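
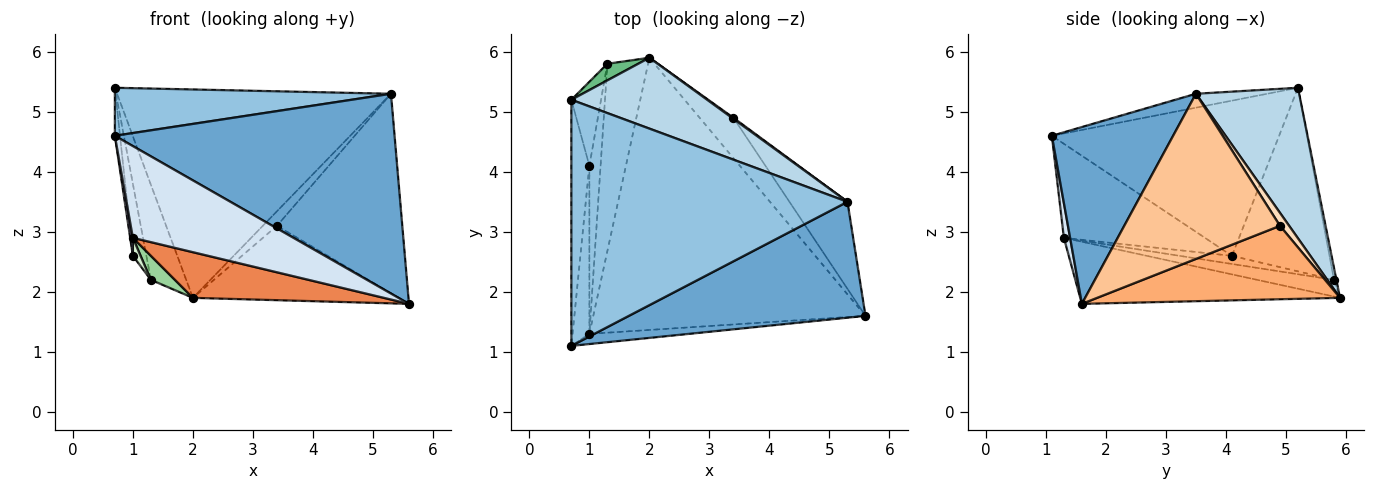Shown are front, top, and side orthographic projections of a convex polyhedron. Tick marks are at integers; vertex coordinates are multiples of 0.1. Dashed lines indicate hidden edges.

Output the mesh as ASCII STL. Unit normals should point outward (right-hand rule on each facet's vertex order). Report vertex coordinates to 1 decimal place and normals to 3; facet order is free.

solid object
 facet normal 0.351 -0.810 0.470
  outer loop
   vertex 5.3 3.5 5.3
   vertex 0.7 1.1 4.6
   vertex 5.6 1.6 1.8
  endloop
 endfacet
 facet normal -0.049 -0.191 0.980
  outer loop
   vertex 5.3 3.5 5.3
   vertex 0.7 5.2 5.4
   vertex 0.7 1.1 4.6
  endloop
 endfacet
 facet normal 0.336 0.892 0.303
  outer loop
   vertex 5.3 3.5 5.3
   vertex 2.0 5.9 1.9
   vertex 0.7 5.2 5.4
  endloop
 endfacet
 facet normal 0.038 -0.993 -0.110
  outer loop
   vertex 1.0 1.3 2.9
   vertex 5.6 1.6 1.8
   vertex 0.7 1.1 4.6
  endloop
 endfacet
 facet normal -0.220 -0.161 -0.962
  outer loop
   vertex 1.0 1.3 2.9
   vertex 2.0 5.9 1.9
   vertex 5.6 1.6 1.8
  endloop
 endfacet
 facet normal 0.720 0.610 -0.331
  outer loop
   vertex 3.4 4.9 3.1
   vertex 5.6 1.6 1.8
   vertex 2.0 5.9 1.9
  endloop
 endfacet
 facet normal 0.751 0.605 -0.264
  outer loop
   vertex 3.4 4.9 3.1
   vertex 5.3 3.5 5.3
   vertex 5.6 1.6 1.8
  endloop
 endfacet
 facet normal 0.544 0.837 0.063
  outer loop
   vertex 3.4 4.9 3.1
   vertex 2.0 5.9 1.9
   vertex 5.3 3.5 5.3
  endloop
 endfacet
 facet normal -0.067 0.983 0.172
  outer loop
   vertex 1.3 5.8 2.2
   vertex 0.7 5.2 5.4
   vertex 2.0 5.9 1.9
  endloop
 endfacet
 facet normal -0.377 -0.118 -0.919
  outer loop
   vertex 1.3 5.8 2.2
   vertex 2.0 5.9 1.9
   vertex 1.0 1.3 2.9
  endloop
 endfacet
 facet normal -0.978 0.135 -0.158
  outer loop
   vertex 1.0 4.1 2.6
   vertex 0.7 5.2 5.4
   vertex 1.3 5.8 2.2
  endloop
 endfacet
 facet normal -0.585 -0.086 -0.806
  outer loop
   vertex 1.0 4.1 2.6
   vertex 1.3 5.8 2.2
   vertex 1.0 1.3 2.9
  endloop
 endfacet
 facet normal -0.993 0.022 -0.115
  outer loop
   vertex 1.0 4.1 2.6
   vertex 0.7 1.1 4.6
   vertex 0.7 5.2 5.4
  endloop
 endfacet
 facet normal -0.984 -0.019 -0.176
  outer loop
   vertex 1.0 4.1 2.6
   vertex 1.0 1.3 2.9
   vertex 0.7 1.1 4.6
  endloop
 endfacet
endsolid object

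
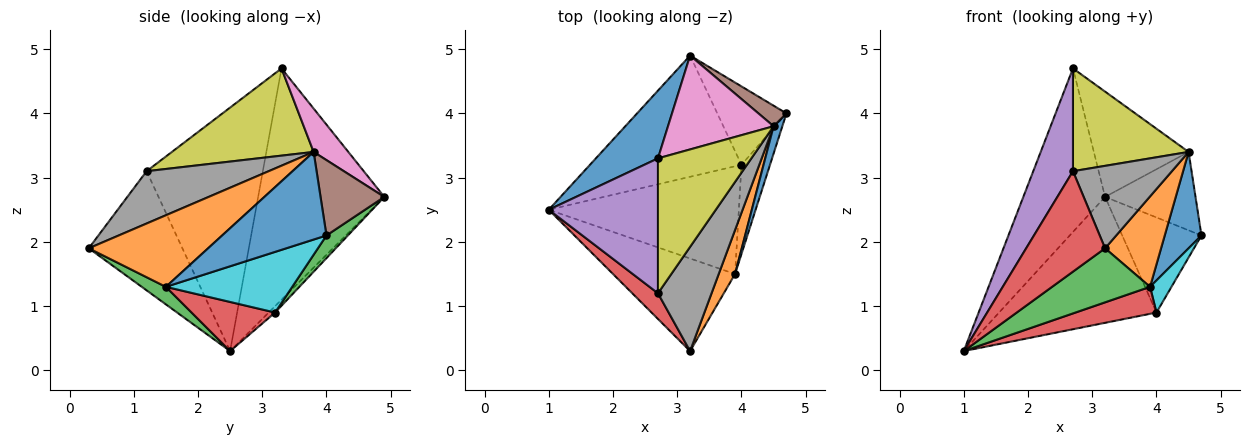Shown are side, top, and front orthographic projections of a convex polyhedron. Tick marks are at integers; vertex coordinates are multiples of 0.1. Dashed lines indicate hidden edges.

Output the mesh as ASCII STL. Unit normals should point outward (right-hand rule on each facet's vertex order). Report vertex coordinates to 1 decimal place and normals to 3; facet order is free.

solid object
 facet normal -0.819 0.531 0.220
  outer loop
   vertex 3.2 4.9 2.7
   vertex 1.0 2.5 0.3
   vertex 2.7 3.3 4.7
  endloop
 endfacet
 facet normal -0.029 0.720 -0.693
  outer loop
   vertex 4.0 3.2 0.9
   vertex 1.0 2.5 0.3
   vertex 3.2 4.9 2.7
  endloop
 endfacet
 facet normal 0.204 0.755 -0.623
  outer loop
   vertex 4.0 3.2 0.9
   vertex 3.2 4.9 2.7
   vertex 4.7 4.0 2.1
  endloop
 endfacet
 facet normal -0.754 -0.636 0.163
  outer loop
   vertex 2.7 1.2 3.1
   vertex 1.0 2.5 0.3
   vertex 3.2 0.3 1.9
  endloop
 endfacet
 facet normal -0.871 -0.298 0.391
  outer loop
   vertex 2.7 1.2 3.1
   vertex 2.7 3.3 4.7
   vertex 1.0 2.5 0.3
  endloop
 endfacet
 facet normal 0.563 0.799 0.210
  outer loop
   vertex 4.5 3.8 3.4
   vertex 4.7 4.0 2.1
   vertex 3.2 4.9 2.7
  endloop
 endfacet
 facet normal 0.264 0.720 0.642
  outer loop
   vertex 4.5 3.8 3.4
   vertex 3.2 4.9 2.7
   vertex 2.7 3.3 4.7
  endloop
 endfacet
 facet normal 0.608 -0.493 0.623
  outer loop
   vertex 4.5 3.8 3.4
   vertex 2.7 1.2 3.1
   vertex 3.2 0.3 1.9
  endloop
 endfacet
 facet normal 0.596 -0.487 0.639
  outer loop
   vertex 4.5 3.8 3.4
   vertex 2.7 3.3 4.7
   vertex 2.7 1.2 3.1
  endloop
 endfacet
 facet normal 0.894 -0.152 -0.421
  outer loop
   vertex 3.9 1.5 1.3
   vertex 4.0 3.2 0.9
   vertex 4.7 4.0 2.1
  endloop
 endfacet
 facet normal 0.939 -0.330 0.094
  outer loop
   vertex 3.9 1.5 1.3
   vertex 4.7 4.0 2.1
   vertex 4.5 3.8 3.4
  endloop
 endfacet
 facet normal 0.887 -0.416 0.202
  outer loop
   vertex 3.9 1.5 1.3
   vertex 4.5 3.8 3.4
   vertex 3.2 0.3 1.9
  endloop
 endfacet
 facet normal 0.123 -0.500 -0.857
  outer loop
   vertex 3.9 1.5 1.3
   vertex 3.2 0.3 1.9
   vertex 1.0 2.5 0.3
  endloop
 endfacet
 facet normal 0.243 -0.236 -0.941
  outer loop
   vertex 3.9 1.5 1.3
   vertex 1.0 2.5 0.3
   vertex 4.0 3.2 0.9
  endloop
 endfacet
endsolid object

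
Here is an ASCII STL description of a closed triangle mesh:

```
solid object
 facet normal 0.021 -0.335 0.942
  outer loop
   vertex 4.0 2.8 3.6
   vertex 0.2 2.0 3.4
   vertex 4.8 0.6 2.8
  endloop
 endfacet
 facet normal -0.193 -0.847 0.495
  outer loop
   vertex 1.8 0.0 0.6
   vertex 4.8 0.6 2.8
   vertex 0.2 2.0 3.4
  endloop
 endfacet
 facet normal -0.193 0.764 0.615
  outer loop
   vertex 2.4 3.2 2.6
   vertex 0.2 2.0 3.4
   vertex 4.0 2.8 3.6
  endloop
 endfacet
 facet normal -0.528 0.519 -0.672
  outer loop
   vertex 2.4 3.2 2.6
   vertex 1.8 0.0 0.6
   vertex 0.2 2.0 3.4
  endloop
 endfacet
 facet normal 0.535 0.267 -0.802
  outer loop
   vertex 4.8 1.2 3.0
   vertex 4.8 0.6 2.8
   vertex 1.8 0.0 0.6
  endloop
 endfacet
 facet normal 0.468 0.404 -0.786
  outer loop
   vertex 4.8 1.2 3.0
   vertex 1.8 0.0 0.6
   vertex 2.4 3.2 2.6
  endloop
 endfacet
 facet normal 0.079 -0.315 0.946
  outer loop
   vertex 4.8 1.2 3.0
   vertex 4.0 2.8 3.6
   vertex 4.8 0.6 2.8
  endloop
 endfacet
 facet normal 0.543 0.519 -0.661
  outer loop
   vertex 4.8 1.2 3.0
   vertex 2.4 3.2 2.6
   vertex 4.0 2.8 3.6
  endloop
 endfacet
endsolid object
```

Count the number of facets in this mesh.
8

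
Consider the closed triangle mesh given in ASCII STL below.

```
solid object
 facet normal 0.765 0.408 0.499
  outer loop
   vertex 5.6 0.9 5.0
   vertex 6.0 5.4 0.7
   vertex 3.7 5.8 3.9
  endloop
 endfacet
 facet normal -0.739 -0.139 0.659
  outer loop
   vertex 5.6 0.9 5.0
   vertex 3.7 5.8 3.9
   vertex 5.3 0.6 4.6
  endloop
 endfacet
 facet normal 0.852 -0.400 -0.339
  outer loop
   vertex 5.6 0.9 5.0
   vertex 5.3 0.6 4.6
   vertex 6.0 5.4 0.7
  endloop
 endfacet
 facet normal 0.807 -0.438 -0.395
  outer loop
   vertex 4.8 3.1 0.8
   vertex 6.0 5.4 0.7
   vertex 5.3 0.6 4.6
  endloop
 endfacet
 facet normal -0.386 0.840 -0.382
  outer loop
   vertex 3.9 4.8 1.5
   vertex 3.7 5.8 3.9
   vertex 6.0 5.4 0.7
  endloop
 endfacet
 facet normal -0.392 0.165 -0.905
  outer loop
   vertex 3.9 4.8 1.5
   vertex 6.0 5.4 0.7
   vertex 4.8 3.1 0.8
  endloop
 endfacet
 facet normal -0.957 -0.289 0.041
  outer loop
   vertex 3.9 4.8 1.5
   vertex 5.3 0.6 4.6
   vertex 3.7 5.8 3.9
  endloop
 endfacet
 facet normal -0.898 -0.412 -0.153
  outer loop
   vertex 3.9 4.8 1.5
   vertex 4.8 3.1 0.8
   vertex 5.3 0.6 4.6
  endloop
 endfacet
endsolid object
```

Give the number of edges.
12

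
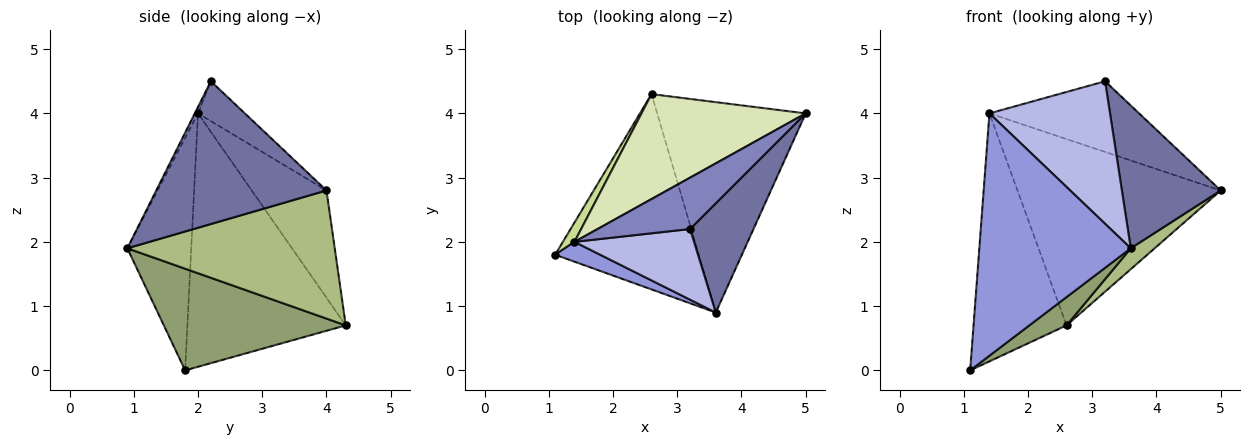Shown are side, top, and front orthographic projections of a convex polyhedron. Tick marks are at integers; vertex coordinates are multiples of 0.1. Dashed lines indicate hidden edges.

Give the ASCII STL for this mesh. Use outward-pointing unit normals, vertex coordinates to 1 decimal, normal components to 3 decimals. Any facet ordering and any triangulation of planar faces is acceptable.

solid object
 facet normal 0.807 -0.469 0.359
  outer loop
   vertex 3.2 2.2 4.5
   vertex 3.6 0.9 1.9
   vertex 5.0 4.0 2.8
  endloop
 endfacet
 facet normal -0.245 0.784 0.570
  outer loop
   vertex 1.4 2.0 4.0
   vertex 3.2 2.2 4.5
   vertex 5.0 4.0 2.8
  endloop
 endfacet
 facet normal -0.388 -0.919 0.075
  outer loop
   vertex 1.4 2.0 4.0
   vertex 1.1 1.8 0.0
   vertex 3.6 0.9 1.9
  endloop
 endfacet
 facet normal -0.024 -0.896 0.444
  outer loop
   vertex 1.4 2.0 4.0
   vertex 3.6 0.9 1.9
   vertex 3.2 2.2 4.5
  endloop
 endfacet
 facet normal 0.574 -0.117 -0.811
  outer loop
   vertex 2.6 4.3 0.7
   vertex 3.6 0.9 1.9
   vertex 1.1 1.8 0.0
  endloop
 endfacet
 facet normal 0.651 -0.075 -0.755
  outer loop
   vertex 2.6 4.3 0.7
   vertex 5.0 4.0 2.8
   vertex 3.6 0.9 1.9
  endloop
 endfacet
 facet normal -0.862 0.506 0.039
  outer loop
   vertex 2.6 4.3 0.7
   vertex 1.1 1.8 0.0
   vertex 1.4 2.0 4.0
  endloop
 endfacet
 facet normal -0.305 0.830 0.467
  outer loop
   vertex 2.6 4.3 0.7
   vertex 1.4 2.0 4.0
   vertex 5.0 4.0 2.8
  endloop
 endfacet
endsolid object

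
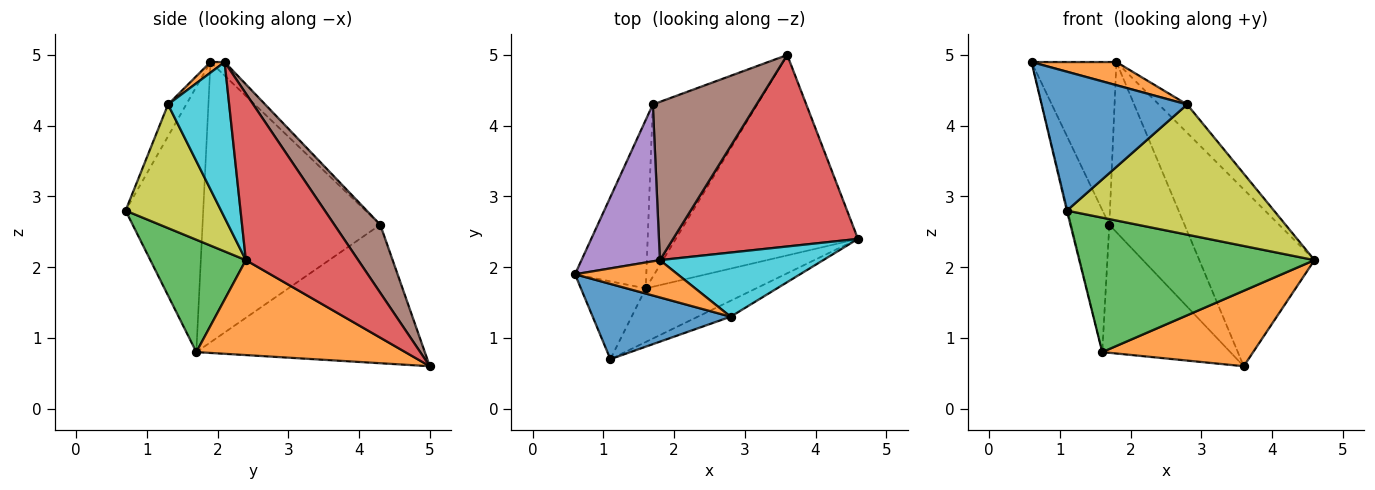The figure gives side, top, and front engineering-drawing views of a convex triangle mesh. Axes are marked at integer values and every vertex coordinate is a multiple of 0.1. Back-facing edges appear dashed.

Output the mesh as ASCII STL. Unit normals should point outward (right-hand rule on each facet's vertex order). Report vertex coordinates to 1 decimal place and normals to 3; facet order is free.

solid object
 facet normal -0.971 0.011 -0.237
  outer loop
   vertex 1.6 1.7 0.8
   vertex 1.1 0.7 2.8
   vertex 0.6 1.9 4.9
  endloop
 endfacet
 facet normal 0.438 -0.317 -0.841
  outer loop
   vertex 1.6 1.7 0.8
   vertex 3.6 5.0 0.6
   vertex 4.6 2.4 2.1
  endloop
 endfacet
 facet normal 0.353 -0.869 -0.346
  outer loop
   vertex 1.6 1.7 0.8
   vertex 4.6 2.4 2.1
   vertex 1.1 0.7 2.8
  endloop
 endfacet
 facet normal 0.552 0.566 0.613
  outer loop
   vertex 1.8 2.1 4.9
   vertex 4.6 2.4 2.1
   vertex 3.6 5.0 0.6
  endloop
 endfacet
 facet normal -0.119 0.715 0.689
  outer loop
   vertex 1.7 4.3 2.6
   vertex 0.6 1.9 4.9
   vertex 1.8 2.1 4.9
  endloop
 endfacet
 facet normal 0.408 0.669 0.622
  outer loop
   vertex 1.7 4.3 2.6
   vertex 1.8 2.1 4.9
   vertex 3.6 5.0 0.6
  endloop
 endfacet
 facet normal -0.949 0.204 -0.241
  outer loop
   vertex 1.7 4.3 2.6
   vertex 1.6 1.7 0.8
   vertex 0.6 1.9 4.9
  endloop
 endfacet
 facet normal -0.729 0.408 -0.549
  outer loop
   vertex 1.7 4.3 2.6
   vertex 3.6 5.0 0.6
   vertex 1.6 1.7 0.8
  endloop
 endfacet
 facet normal 0.416 -0.903 -0.111
  outer loop
   vertex 2.8 1.3 4.3
   vertex 1.1 0.7 2.8
   vertex 4.6 2.4 2.1
  endloop
 endfacet
 facet normal 0.657 0.304 0.690
  outer loop
   vertex 2.8 1.3 4.3
   vertex 4.6 2.4 2.1
   vertex 1.8 2.1 4.9
  endloop
 endfacet
 facet normal -0.109 -0.874 0.473
  outer loop
   vertex 2.8 1.3 4.3
   vertex 0.6 1.9 4.9
   vertex 1.1 0.7 2.8
  endloop
 endfacet
 facet normal 0.088 -0.525 0.846
  outer loop
   vertex 2.8 1.3 4.3
   vertex 1.8 2.1 4.9
   vertex 0.6 1.9 4.9
  endloop
 endfacet
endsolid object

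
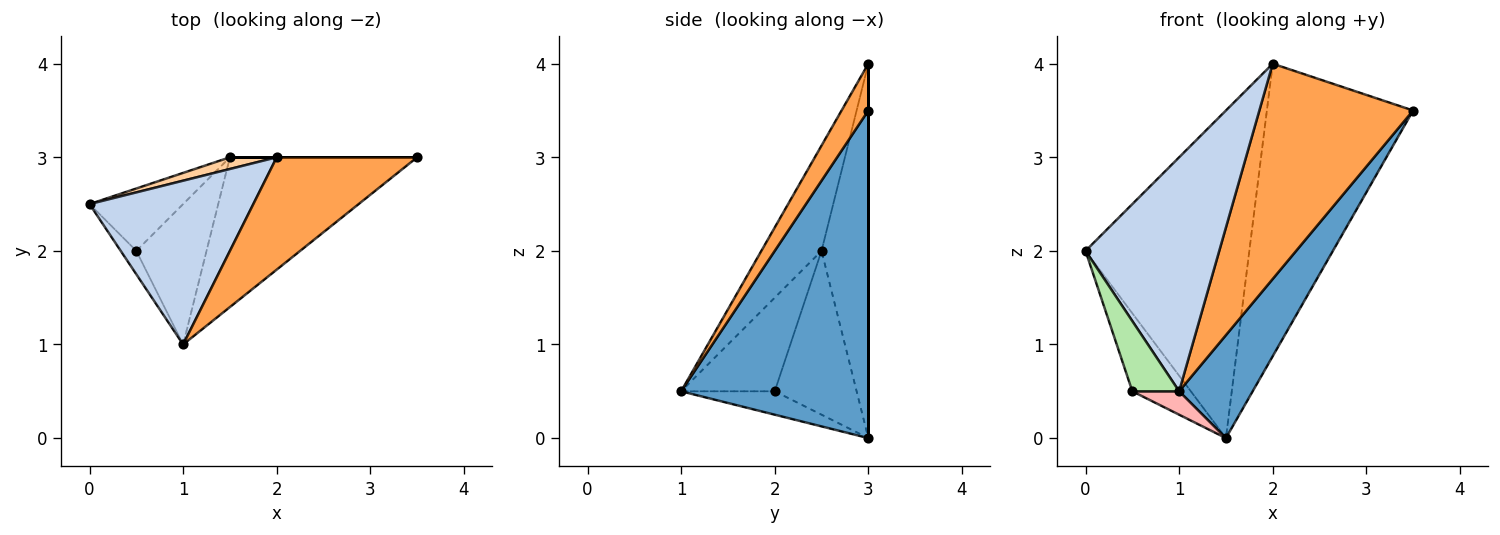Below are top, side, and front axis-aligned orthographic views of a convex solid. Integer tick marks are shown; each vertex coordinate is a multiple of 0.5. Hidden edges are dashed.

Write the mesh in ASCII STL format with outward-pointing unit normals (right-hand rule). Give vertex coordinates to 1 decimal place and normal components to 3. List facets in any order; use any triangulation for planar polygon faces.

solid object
 facet normal 0.822 -0.323 -0.470
  outer loop
   vertex 1.5 3.0 0.0
   vertex 3.5 3.0 3.5
   vertex 1.0 1.0 0.5
  endloop
 endfacet
 facet normal -0.346 -0.769 0.538
  outer loop
   vertex 2.0 3.0 4.0
   vertex 0.0 2.5 2.0
   vertex 1.0 1.0 0.5
  endloop
 endfacet
 facet normal 0.152 -0.876 0.457
  outer loop
   vertex 2.0 3.0 4.0
   vertex 1.0 1.0 0.5
   vertex 3.5 3.0 3.5
  endloop
 endfacet
 facet normal -0.275 0.961 0.034
  outer loop
   vertex 2.0 3.0 4.0
   vertex 1.5 3.0 0.0
   vertex 0.0 2.5 2.0
  endloop
 endfacet
 facet normal 0.000 1.000 0.000
  outer loop
   vertex 2.0 3.0 4.0
   vertex 3.5 3.0 3.5
   vertex 1.5 3.0 0.0
  endloop
 endfacet
 facet normal -0.885 -0.442 -0.147
  outer loop
   vertex 0.5 2.0 0.5
   vertex 1.0 1.0 0.5
   vertex 0.0 2.5 2.0
  endloop
 endfacet
 facet normal -0.738 0.527 -0.422
  outer loop
   vertex 0.5 2.0 0.5
   vertex 0.0 2.5 2.0
   vertex 1.5 3.0 0.0
  endloop
 endfacet
 facet normal -0.312 -0.156 -0.937
  outer loop
   vertex 0.5 2.0 0.5
   vertex 1.5 3.0 0.0
   vertex 1.0 1.0 0.5
  endloop
 endfacet
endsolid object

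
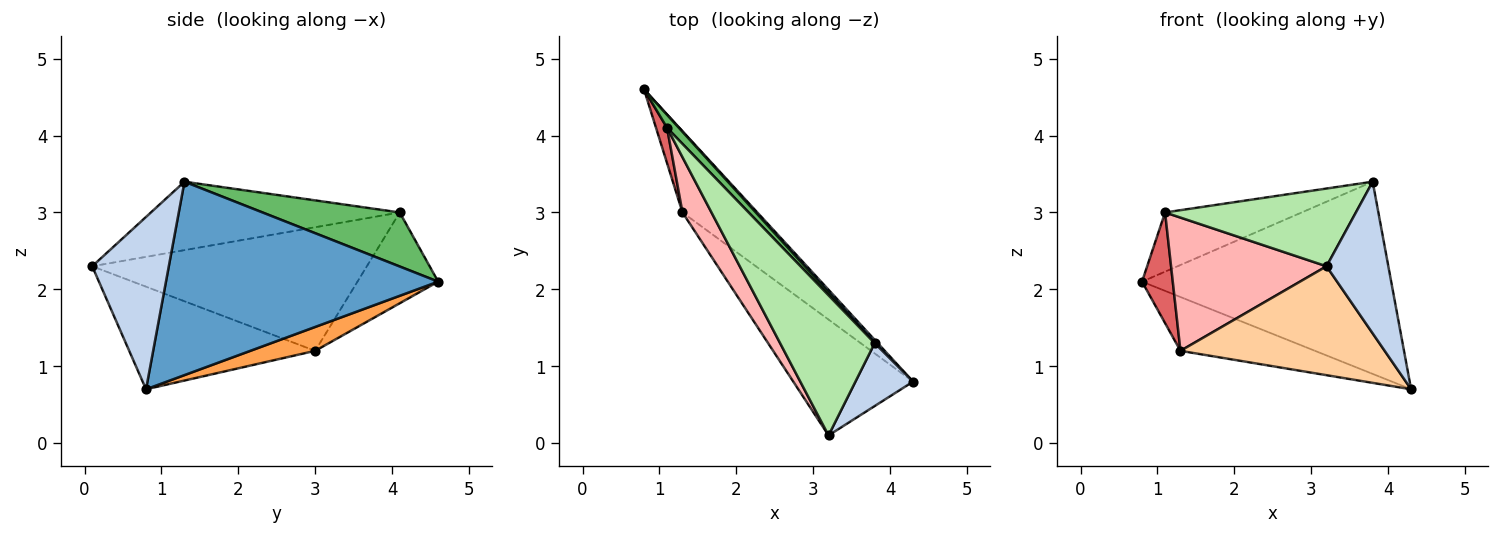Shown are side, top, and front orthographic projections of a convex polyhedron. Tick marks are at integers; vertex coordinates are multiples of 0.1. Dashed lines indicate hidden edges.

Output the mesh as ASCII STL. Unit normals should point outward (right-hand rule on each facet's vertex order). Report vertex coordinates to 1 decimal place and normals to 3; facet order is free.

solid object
 facet normal 0.738 0.675 0.012
  outer loop
   vertex 3.8 1.3 3.4
   vertex 4.3 0.8 0.7
   vertex 0.8 4.6 2.1
  endloop
 endfacet
 facet normal 0.753 -0.608 0.252
  outer loop
   vertex 3.8 1.3 3.4
   vertex 3.2 0.1 2.3
   vertex 4.3 0.8 0.7
  endloop
 endfacet
 facet normal 0.257 0.534 -0.806
  outer loop
   vertex 1.3 3.0 1.2
   vertex 0.8 4.6 2.1
   vertex 4.3 0.8 0.7
  endloop
 endfacet
 facet normal -0.529 -0.581 -0.618
  outer loop
   vertex 1.3 3.0 1.2
   vertex 4.3 0.8 0.7
   vertex 3.2 0.1 2.3
  endloop
 endfacet
 facet normal 0.700 0.697 0.154
  outer loop
   vertex 1.1 4.1 3.0
   vertex 3.8 1.3 3.4
   vertex 0.8 4.6 2.1
  endloop
 endfacet
 facet normal -0.535 -0.410 0.739
  outer loop
   vertex 1.1 4.1 3.0
   vertex 3.2 0.1 2.3
   vertex 3.8 1.3 3.4
  endloop
 endfacet
 facet normal -0.929 -0.354 0.113
  outer loop
   vertex 1.1 4.1 3.0
   vertex 0.8 4.6 2.1
   vertex 1.3 3.0 1.2
  endloop
 endfacet
 facet normal -0.853 -0.483 0.200
  outer loop
   vertex 1.1 4.1 3.0
   vertex 1.3 3.0 1.2
   vertex 3.2 0.1 2.3
  endloop
 endfacet
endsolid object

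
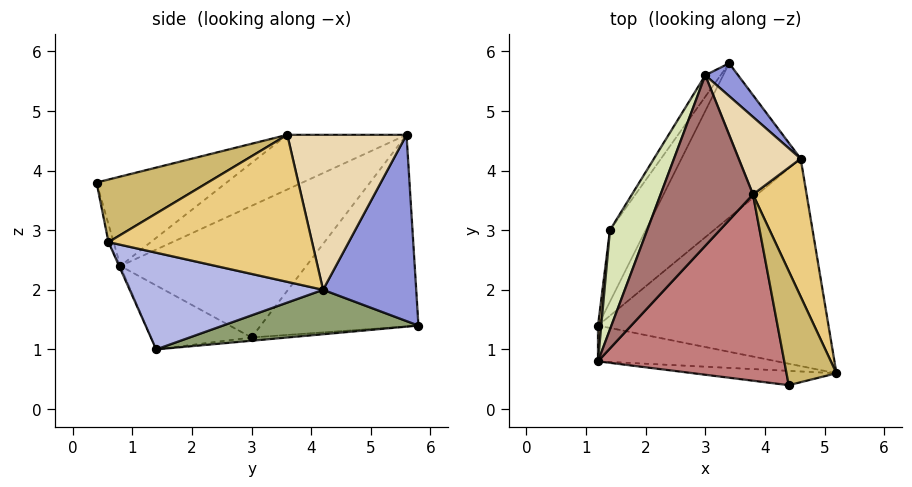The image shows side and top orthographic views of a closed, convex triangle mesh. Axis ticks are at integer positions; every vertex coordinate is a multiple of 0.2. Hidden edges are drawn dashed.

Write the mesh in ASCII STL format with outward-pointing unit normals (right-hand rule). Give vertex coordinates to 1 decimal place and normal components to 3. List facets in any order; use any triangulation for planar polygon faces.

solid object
 facet normal -0.007 -0.919 -0.394
  outer loop
   vertex 1.2 1.4 1.0
   vertex 5.2 0.6 2.8
   vertex 1.2 0.8 2.4
  endloop
 endfacet
 facet normal -0.027 -0.976 -0.217
  outer loop
   vertex 4.4 0.4 3.8
   vertex 1.2 0.8 2.4
   vertex 5.2 0.6 2.8
  endloop
 endfacet
 facet normal 0.768 0.626 0.135
  outer loop
   vertex 4.6 4.2 2.0
   vertex 3.4 5.8 1.4
   vertex 3.0 5.6 4.6
  endloop
 endfacet
 facet normal 0.383 -0.139 -0.913
  outer loop
   vertex 4.6 4.2 2.0
   vertex 5.2 0.6 2.8
   vertex 1.2 1.4 1.0
  endloop
 endfacet
 facet normal 0.348 -0.089 -0.933
  outer loop
   vertex 4.6 4.2 2.0
   vertex 1.2 1.4 1.0
   vertex 3.4 5.8 1.4
  endloop
 endfacet
 facet normal -0.810 0.583 -0.065
  outer loop
   vertex 1.4 3.0 1.2
   vertex 3.0 5.6 4.6
   vertex 3.4 5.8 1.4
  endloop
 endfacet
 facet normal -0.090 0.135 -0.987
  outer loop
   vertex 1.4 3.0 1.2
   vertex 3.4 5.8 1.4
   vertex 1.2 1.4 1.0
  endloop
 endfacet
 facet normal -0.936 0.230 0.265
  outer loop
   vertex 1.4 3.0 1.2
   vertex 1.2 0.8 2.4
   vertex 3.0 5.6 4.6
  endloop
 endfacet
 facet normal -0.992 0.118 0.050
  outer loop
   vertex 1.4 3.0 1.2
   vertex 1.2 1.4 1.0
   vertex 1.2 0.8 2.4
  endloop
 endfacet
 facet normal 0.782 -0.009 0.624
  outer loop
   vertex 3.8 3.6 4.6
   vertex 4.4 0.4 3.8
   vertex 5.2 0.6 2.8
  endloop
 endfacet
 facet normal 0.915 0.227 0.334
  outer loop
   vertex 3.8 3.6 4.6
   vertex 5.2 0.6 2.8
   vertex 4.6 4.2 2.0
  endloop
 endfacet
 facet normal 0.870 0.348 0.348
  outer loop
   vertex 3.8 3.6 4.6
   vertex 4.6 4.2 2.0
   vertex 3.0 5.6 4.6
  endloop
 endfacet
 facet normal -0.499 -0.200 0.843
  outer loop
   vertex 3.8 3.6 4.6
   vertex 3.0 5.6 4.6
   vertex 1.2 0.8 2.4
  endloop
 endfacet
 facet normal -0.414 -0.293 0.862
  outer loop
   vertex 3.8 3.6 4.6
   vertex 1.2 0.8 2.4
   vertex 4.4 0.4 3.8
  endloop
 endfacet
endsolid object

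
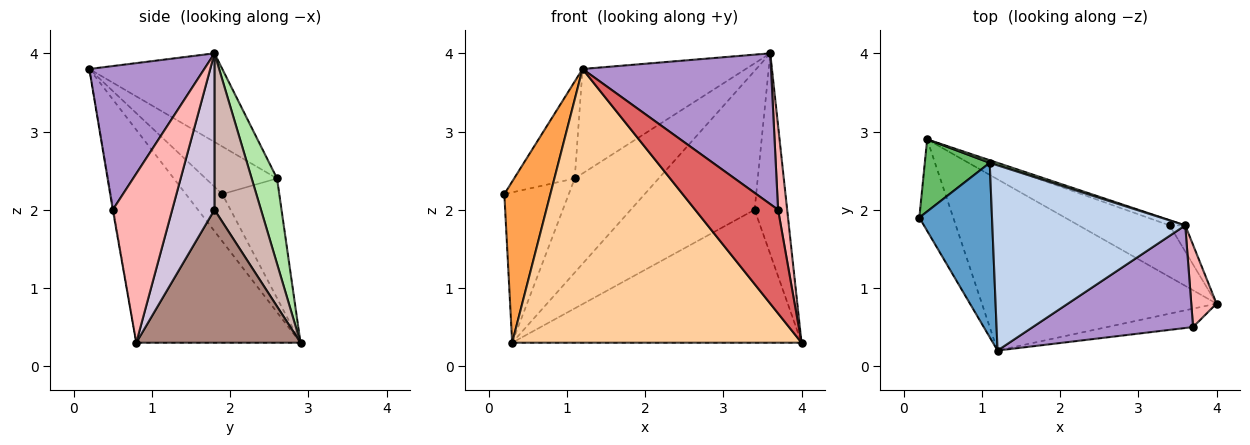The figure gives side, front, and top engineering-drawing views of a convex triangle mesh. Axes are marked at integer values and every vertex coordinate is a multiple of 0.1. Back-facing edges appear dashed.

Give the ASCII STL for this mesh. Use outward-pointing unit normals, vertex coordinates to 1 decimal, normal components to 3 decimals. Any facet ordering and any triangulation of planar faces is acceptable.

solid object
 facet normal -0.497 0.422 0.759
  outer loop
   vertex 1.1 2.6 2.4
   vertex 0.2 1.9 2.2
   vertex 1.2 0.2 3.8
  endloop
 endfacet
 facet normal -0.372 0.456 0.809
  outer loop
   vertex 1.1 2.6 2.4
   vertex 1.2 0.2 3.8
   vertex 3.6 1.8 4.0
  endloop
 endfacet
 facet normal -0.567 -0.716 -0.407
  outer loop
   vertex 0.3 2.9 0.3
   vertex 1.2 0.2 3.8
   vertex 0.2 1.9 2.2
  endloop
 endfacet
 facet normal -0.434 -0.764 -0.478
  outer loop
   vertex 0.3 2.9 0.3
   vertex 4.0 0.8 0.3
   vertex 1.2 0.2 3.8
  endloop
 endfacet
 facet normal -0.623 0.705 0.338
  outer loop
   vertex 0.3 2.9 0.3
   vertex 0.2 1.9 2.2
   vertex 1.1 2.6 2.4
  endloop
 endfacet
 facet normal 0.289 0.957 0.027
  outer loop
   vertex 0.3 2.9 0.3
   vertex 1.1 2.6 2.4
   vertex 3.6 1.8 4.0
  endloop
 endfacet
 facet normal -0.008 -0.985 -0.175
  outer loop
   vertex 3.7 0.5 2.0
   vertex 1.2 0.2 3.8
   vertex 4.0 0.8 0.3
  endloop
 endfacet
 facet normal 0.978 -0.150 0.146
  outer loop
   vertex 3.7 0.5 2.0
   vertex 4.0 0.8 0.3
   vertex 3.6 1.8 4.0
  endloop
 endfacet
 facet normal 0.450 -0.738 0.502
  outer loop
   vertex 3.7 0.5 2.0
   vertex 3.6 1.8 4.0
   vertex 1.2 0.2 3.8
  endloop
 endfacet
 facet normal 0.790 0.608 -0.079
  outer loop
   vertex 3.4 1.8 2.0
   vertex 3.6 1.8 4.0
   vertex 4.0 0.8 0.3
  endloop
 endfacet
 facet normal 0.468 0.824 -0.320
  outer loop
   vertex 3.4 1.8 2.0
   vertex 4.0 0.8 0.3
   vertex 0.3 2.9 0.3
  endloop
 endfacet
 facet normal 0.351 0.936 -0.035
  outer loop
   vertex 3.4 1.8 2.0
   vertex 0.3 2.9 0.3
   vertex 3.6 1.8 4.0
  endloop
 endfacet
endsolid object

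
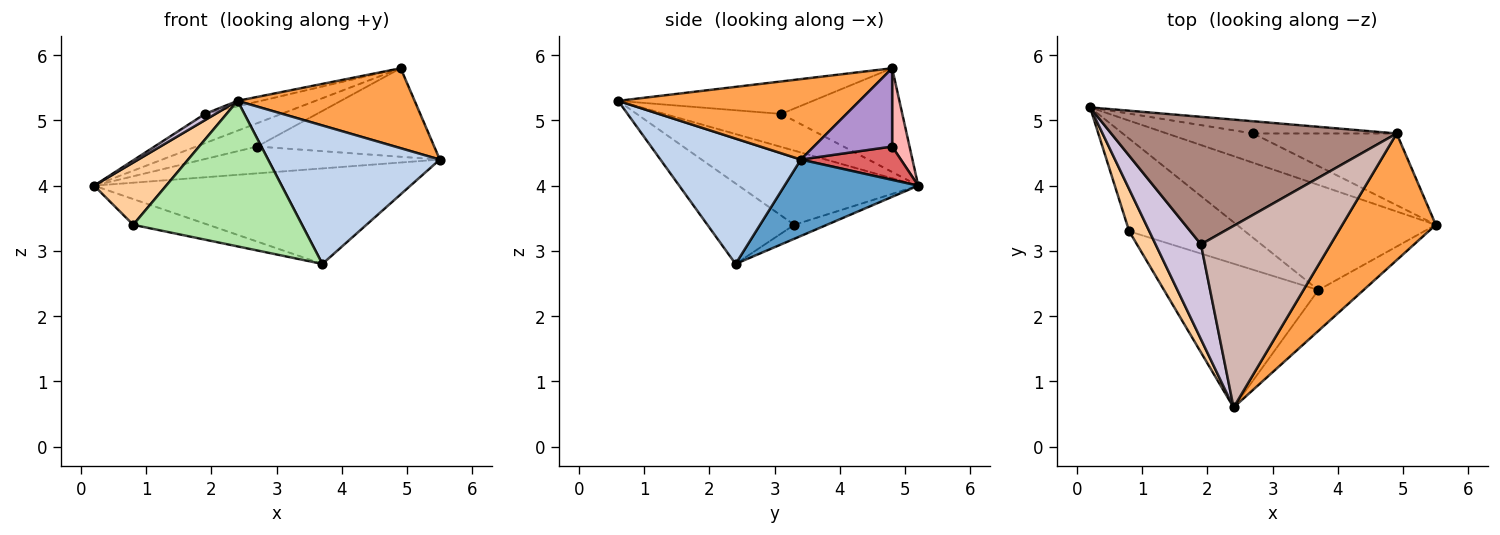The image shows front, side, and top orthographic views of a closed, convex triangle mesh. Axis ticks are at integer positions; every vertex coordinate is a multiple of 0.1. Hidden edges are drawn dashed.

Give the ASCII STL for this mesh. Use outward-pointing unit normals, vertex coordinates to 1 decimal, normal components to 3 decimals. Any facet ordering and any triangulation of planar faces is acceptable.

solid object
 facet normal 0.273 0.647 -0.712
  outer loop
   vertex 3.7 2.4 2.8
   vertex 0.2 5.2 4.0
   vertex 5.5 3.4 4.4
  endloop
 endfacet
 facet normal 0.617 -0.755 -0.223
  outer loop
   vertex 3.7 2.4 2.8
   vertex 5.5 3.4 4.4
   vertex 2.4 0.6 5.3
  endloop
 endfacet
 facet normal 0.588 -0.432 0.684
  outer loop
   vertex 4.9 4.8 5.8
   vertex 2.4 0.6 5.3
   vertex 5.5 3.4 4.4
  endloop
 endfacet
 facet normal -0.900 -0.361 0.244
  outer loop
   vertex 0.8 3.3 3.4
   vertex 2.4 0.6 5.3
   vertex 0.2 5.2 4.0
  endloop
 endfacet
 facet normal -0.116 0.266 -0.957
  outer loop
   vertex 0.8 3.3 3.4
   vertex 0.2 5.2 4.0
   vertex 3.7 2.4 2.8
  endloop
 endfacet
 facet normal -0.344 -0.668 -0.660
  outer loop
   vertex 0.8 3.3 3.4
   vertex 3.7 2.4 2.8
   vertex 2.4 0.6 5.3
  endloop
 endfacet
 facet normal 0.274 0.650 -0.709
  outer loop
   vertex 2.7 4.8 4.6
   vertex 5.5 3.4 4.4
   vertex 0.2 5.2 4.0
  endloop
 endfacet
 facet normal 0.245 0.859 -0.450
  outer loop
   vertex 2.7 4.8 4.6
   vertex 0.2 5.2 4.0
   vertex 4.9 4.8 5.8
  endloop
 endfacet
 facet normal 0.325 0.735 -0.596
  outer loop
   vertex 2.7 4.8 4.6
   vertex 4.9 4.8 5.8
   vertex 5.5 3.4 4.4
  endloop
 endfacet
 facet normal -0.588 -0.053 0.807
  outer loop
   vertex 1.9 3.1 5.1
   vertex 0.2 5.2 4.0
   vertex 2.4 0.6 5.3
  endloop
 endfacet
 facet normal -0.334 0.211 0.919
  outer loop
   vertex 1.9 3.1 5.1
   vertex 4.9 4.8 5.8
   vertex 0.2 5.2 4.0
  endloop
 endfacet
 facet normal -0.243 0.029 0.970
  outer loop
   vertex 1.9 3.1 5.1
   vertex 2.4 0.6 5.3
   vertex 4.9 4.8 5.8
  endloop
 endfacet
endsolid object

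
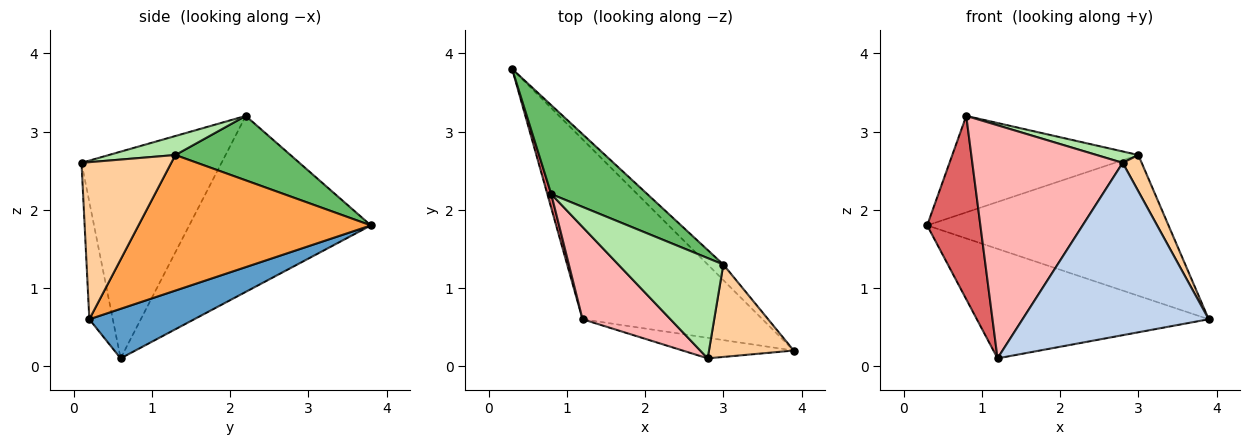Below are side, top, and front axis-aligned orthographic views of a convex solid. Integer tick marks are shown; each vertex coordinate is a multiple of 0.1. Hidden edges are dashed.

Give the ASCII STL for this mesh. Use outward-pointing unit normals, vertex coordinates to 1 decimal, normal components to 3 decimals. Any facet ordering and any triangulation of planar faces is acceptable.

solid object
 facet normal 0.229 0.506 -0.832
  outer loop
   vertex 1.2 0.6 0.1
   vertex 0.3 3.8 1.8
   vertex 3.9 0.2 0.6
  endloop
 endfacet
 facet normal -0.124 -0.985 -0.118
  outer loop
   vertex 2.8 0.1 2.6
   vertex 1.2 0.6 0.1
   vertex 3.9 0.2 0.6
  endloop
 endfacet
 facet normal 0.691 0.718 -0.080
  outer loop
   vertex 3.0 1.3 2.7
   vertex 3.9 0.2 0.6
   vertex 0.3 3.8 1.8
  endloop
 endfacet
 facet normal 0.865 -0.183 0.467
  outer loop
   vertex 3.0 1.3 2.7
   vertex 2.8 0.1 2.6
   vertex 3.9 0.2 0.6
  endloop
 endfacet
 facet normal 0.414 0.669 0.617
  outer loop
   vertex 0.8 2.2 3.2
   vertex 3.0 1.3 2.7
   vertex 0.3 3.8 1.8
  endloop
 endfacet
 facet normal 0.177 -0.111 0.978
  outer loop
   vertex 0.8 2.2 3.2
   vertex 2.8 0.1 2.6
   vertex 3.0 1.3 2.7
  endloop
 endfacet
 facet normal -0.959 -0.281 0.021
  outer loop
   vertex 0.8 2.2 3.2
   vertex 0.3 3.8 1.8
   vertex 1.2 0.6 0.1
  endloop
 endfacet
 facet normal -0.655 -0.703 0.278
  outer loop
   vertex 0.8 2.2 3.2
   vertex 1.2 0.6 0.1
   vertex 2.8 0.1 2.6
  endloop
 endfacet
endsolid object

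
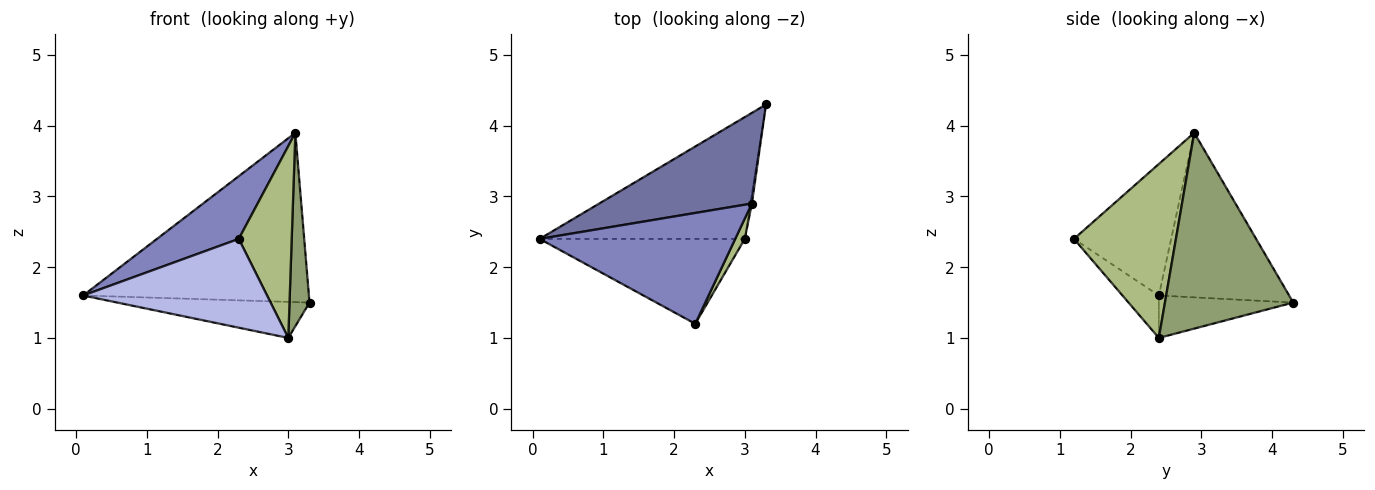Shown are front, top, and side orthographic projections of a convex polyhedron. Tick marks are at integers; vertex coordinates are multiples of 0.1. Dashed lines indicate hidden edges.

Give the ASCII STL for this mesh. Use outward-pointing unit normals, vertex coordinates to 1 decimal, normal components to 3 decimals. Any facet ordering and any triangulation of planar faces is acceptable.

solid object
 facet normal -0.453 0.786 0.421
  outer loop
   vertex 3.1 2.9 3.9
   vertex 3.3 4.3 1.5
   vertex 0.1 2.4 1.6
  endloop
 endfacet
 facet normal -0.505 -0.425 0.751
  outer loop
   vertex 3.1 2.9 3.9
   vertex 0.1 2.4 1.6
   vertex 2.3 1.2 2.4
  endloop
 endfacet
 facet normal -0.195 0.278 -0.941
  outer loop
   vertex 3.0 2.4 1.0
   vertex 0.1 2.4 1.6
   vertex 3.3 4.3 1.5
  endloop
 endfacet
 facet normal -0.142 -0.716 -0.684
  outer loop
   vertex 3.0 2.4 1.0
   vertex 2.3 1.2 2.4
   vertex 0.1 2.4 1.6
  endloop
 endfacet
 facet normal 0.988 -0.154 -0.008
  outer loop
   vertex 3.0 2.4 1.0
   vertex 3.3 4.3 1.5
   vertex 3.1 2.9 3.9
  endloop
 endfacet
 facet normal 0.886 -0.460 0.049
  outer loop
   vertex 3.0 2.4 1.0
   vertex 3.1 2.9 3.9
   vertex 2.3 1.2 2.4
  endloop
 endfacet
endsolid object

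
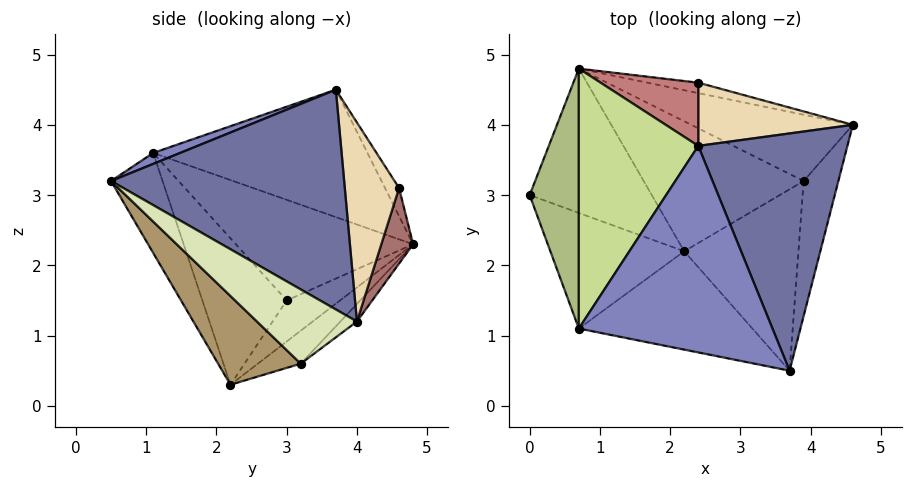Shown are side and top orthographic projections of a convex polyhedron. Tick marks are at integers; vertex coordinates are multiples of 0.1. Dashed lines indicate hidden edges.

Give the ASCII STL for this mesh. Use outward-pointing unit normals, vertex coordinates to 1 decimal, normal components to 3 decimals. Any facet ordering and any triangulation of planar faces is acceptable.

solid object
 facet normal 0.823 0.107 0.558
  outer loop
   vertex 2.4 3.7 4.5
   vertex 3.7 0.5 3.2
   vertex 4.6 4.0 1.2
  endloop
 endfacet
 facet normal 0.053 -0.357 0.932
  outer loop
   vertex 0.7 1.1 3.6
   vertex 3.7 0.5 3.2
   vertex 2.4 3.7 4.5
  endloop
 endfacet
 facet normal -0.517 -0.713 -0.473
  outer loop
   vertex 2.2 2.2 0.3
   vertex 0.7 1.1 3.6
   vertex 0.0 3.0 1.5
  endloop
 endfacet
 facet normal -0.231 -0.887 -0.400
  outer loop
   vertex 2.2 2.2 0.3
   vertex 3.7 0.5 3.2
   vertex 0.7 1.1 3.6
  endloop
 endfacet
 facet normal -0.280 0.479 -0.832
  outer loop
   vertex 0.7 4.8 2.3
   vertex 2.2 2.2 0.3
   vertex 0.0 3.0 1.5
  endloop
 endfacet
 facet normal -0.888 0.152 0.434
  outer loop
   vertex 0.7 4.8 2.3
   vertex 0.0 3.0 1.5
   vertex 0.7 1.1 3.6
  endloop
 endfacet
 facet normal -0.709 0.234 0.665
  outer loop
   vertex 0.7 4.8 2.3
   vertex 0.7 1.1 3.6
   vertex 2.4 3.7 4.5
  endloop
 endfacet
 facet normal 0.818 -0.429 -0.383
  outer loop
   vertex 3.9 3.2 0.6
   vertex 4.6 4.0 1.2
   vertex 3.7 0.5 3.2
  endloop
 endfacet
 facet normal 0.478 -0.628 -0.615
  outer loop
   vertex 3.9 3.2 0.6
   vertex 3.7 0.5 3.2
   vertex 2.2 2.2 0.3
  endloop
 endfacet
 facet normal -0.083 0.643 -0.761
  outer loop
   vertex 3.9 3.2 0.6
   vertex 0.7 4.8 2.3
   vertex 4.6 4.0 1.2
  endloop
 endfacet
 facet normal -0.170 0.537 -0.826
  outer loop
   vertex 3.9 3.2 0.6
   vertex 2.2 2.2 0.3
   vertex 0.7 4.8 2.3
  endloop
 endfacet
 facet normal 0.571 0.690 0.444
  outer loop
   vertex 2.4 4.6 3.1
   vertex 2.4 3.7 4.5
   vertex 4.6 4.0 1.2
  endloop
 endfacet
 facet normal 0.169 0.979 -0.114
  outer loop
   vertex 2.4 4.6 3.1
   vertex 4.6 4.0 1.2
   vertex 0.7 4.8 2.3
  endloop
 endfacet
 facet normal -0.154 0.831 0.534
  outer loop
   vertex 2.4 4.6 3.1
   vertex 0.7 4.8 2.3
   vertex 2.4 3.7 4.5
  endloop
 endfacet
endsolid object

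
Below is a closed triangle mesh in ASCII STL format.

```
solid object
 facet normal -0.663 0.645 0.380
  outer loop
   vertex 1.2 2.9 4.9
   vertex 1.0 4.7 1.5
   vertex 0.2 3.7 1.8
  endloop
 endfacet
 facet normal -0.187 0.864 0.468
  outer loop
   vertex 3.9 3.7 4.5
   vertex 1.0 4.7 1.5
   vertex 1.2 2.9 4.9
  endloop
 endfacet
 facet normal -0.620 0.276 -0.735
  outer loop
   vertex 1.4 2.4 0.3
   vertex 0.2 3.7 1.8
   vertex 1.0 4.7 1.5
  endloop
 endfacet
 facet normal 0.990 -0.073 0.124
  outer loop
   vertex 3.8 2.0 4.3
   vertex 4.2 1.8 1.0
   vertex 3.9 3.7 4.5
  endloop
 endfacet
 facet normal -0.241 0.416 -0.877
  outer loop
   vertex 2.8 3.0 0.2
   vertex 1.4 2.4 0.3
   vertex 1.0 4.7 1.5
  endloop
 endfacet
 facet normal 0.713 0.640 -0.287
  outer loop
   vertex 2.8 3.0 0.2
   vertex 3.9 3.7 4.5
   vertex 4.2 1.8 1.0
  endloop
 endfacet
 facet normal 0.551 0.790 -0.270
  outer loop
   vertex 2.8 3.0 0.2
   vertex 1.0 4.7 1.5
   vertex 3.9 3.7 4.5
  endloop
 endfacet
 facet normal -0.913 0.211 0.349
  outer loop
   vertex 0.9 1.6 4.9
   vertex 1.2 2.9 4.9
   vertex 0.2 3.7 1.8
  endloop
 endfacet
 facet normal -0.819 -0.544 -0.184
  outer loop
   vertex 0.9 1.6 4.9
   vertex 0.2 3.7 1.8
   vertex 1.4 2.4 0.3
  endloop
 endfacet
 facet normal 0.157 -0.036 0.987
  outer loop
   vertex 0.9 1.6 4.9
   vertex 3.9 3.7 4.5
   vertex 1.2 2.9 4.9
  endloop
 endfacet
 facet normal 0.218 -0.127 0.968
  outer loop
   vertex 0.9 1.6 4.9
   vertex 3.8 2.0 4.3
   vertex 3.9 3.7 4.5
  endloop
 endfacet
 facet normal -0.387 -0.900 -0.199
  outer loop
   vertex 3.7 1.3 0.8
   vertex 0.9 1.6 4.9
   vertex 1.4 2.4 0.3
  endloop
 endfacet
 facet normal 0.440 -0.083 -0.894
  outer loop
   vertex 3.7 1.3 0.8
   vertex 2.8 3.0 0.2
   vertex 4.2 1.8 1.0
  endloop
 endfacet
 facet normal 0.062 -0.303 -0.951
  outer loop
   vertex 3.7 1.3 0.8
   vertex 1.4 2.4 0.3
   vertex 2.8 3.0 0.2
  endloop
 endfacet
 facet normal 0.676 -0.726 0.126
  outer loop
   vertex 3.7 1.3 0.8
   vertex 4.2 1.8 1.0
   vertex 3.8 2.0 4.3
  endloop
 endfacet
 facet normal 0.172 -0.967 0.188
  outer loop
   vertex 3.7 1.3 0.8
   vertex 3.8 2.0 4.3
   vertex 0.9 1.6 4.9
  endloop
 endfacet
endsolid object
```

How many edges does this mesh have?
24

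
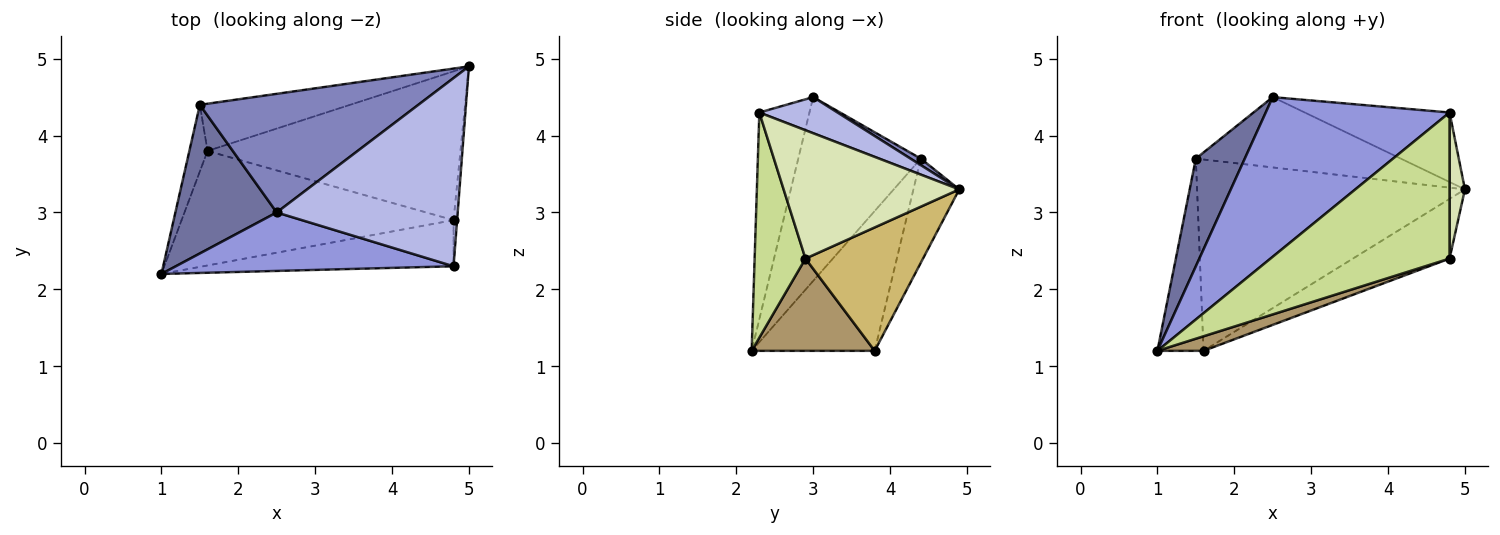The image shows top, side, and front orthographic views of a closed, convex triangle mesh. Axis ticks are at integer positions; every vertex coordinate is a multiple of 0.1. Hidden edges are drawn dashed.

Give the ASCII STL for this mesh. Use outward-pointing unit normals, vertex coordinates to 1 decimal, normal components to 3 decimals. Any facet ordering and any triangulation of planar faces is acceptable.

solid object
 facet normal -0.827 -0.330 0.456
  outer loop
   vertex 1.5 4.4 3.7
   vertex 1.0 2.2 1.2
   vertex 2.5 3.0 4.5
  endloop
 endfacet
 facet normal 0.025 0.510 0.860
  outer loop
   vertex 1.5 4.4 3.7
   vertex 2.5 3.0 4.5
   vertex 5.0 4.9 3.3
  endloop
 endfacet
 facet normal -0.248 -0.910 0.333
  outer loop
   vertex 4.8 2.3 4.3
   vertex 2.5 3.0 4.5
   vertex 1.0 2.2 1.2
  endloop
 endfacet
 facet normal 0.184 0.341 0.922
  outer loop
   vertex 4.8 2.3 4.3
   vertex 5.0 4.9 3.3
   vertex 2.5 3.0 4.5
  endloop
 endfacet
 facet normal -0.929 0.349 -0.121
  outer loop
   vertex 1.6 3.8 1.2
   vertex 1.0 2.2 1.2
   vertex 1.5 4.4 3.7
  endloop
 endfacet
 facet normal -0.164 0.958 -0.236
  outer loop
   vertex 1.6 3.8 1.2
   vertex 1.5 4.4 3.7
   vertex 5.0 4.9 3.3
  endloop
 endfacet
 facet normal 0.261 -0.920 -0.291
  outer loop
   vertex 4.8 2.9 2.4
   vertex 4.8 2.3 4.3
   vertex 1.0 2.2 1.2
  endloop
 endfacet
 facet normal 0.996 -0.087 -0.028
  outer loop
   vertex 4.8 2.9 2.4
   vertex 5.0 4.9 3.3
   vertex 4.8 2.3 4.3
  endloop
 endfacet
 facet normal 0.319 -0.120 -0.940
  outer loop
   vertex 4.8 2.9 2.4
   vertex 1.0 2.2 1.2
   vertex 1.6 3.8 1.2
  endloop
 endfacet
 facet normal 0.412 0.339 -0.845
  outer loop
   vertex 4.8 2.9 2.4
   vertex 1.6 3.8 1.2
   vertex 5.0 4.9 3.3
  endloop
 endfacet
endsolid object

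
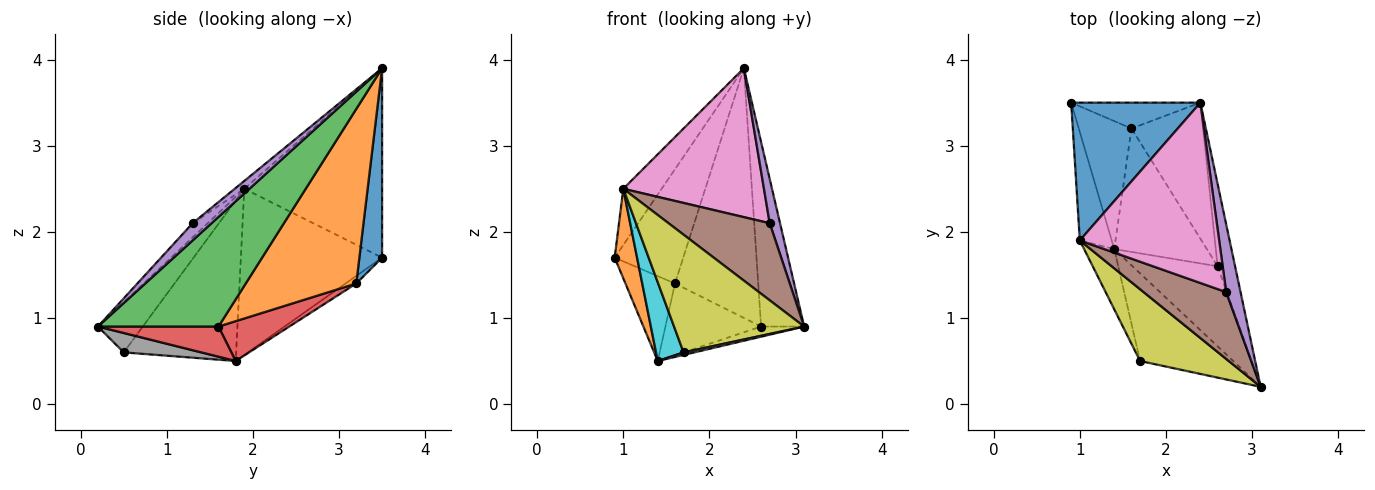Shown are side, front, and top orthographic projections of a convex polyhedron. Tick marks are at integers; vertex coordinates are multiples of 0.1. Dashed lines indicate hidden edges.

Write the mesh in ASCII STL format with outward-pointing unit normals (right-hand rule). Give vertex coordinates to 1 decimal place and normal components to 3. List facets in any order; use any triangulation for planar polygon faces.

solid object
 facet normal -0.805 0.224 0.549
  outer loop
   vertex 1.0 1.9 2.5
   vertex 2.4 3.5 3.9
   vertex 0.9 3.5 1.7
  endloop
 endfacet
 facet normal -0.970 -0.154 -0.186
  outer loop
   vertex 1.0 1.9 2.5
   vertex 0.9 3.5 1.7
   vertex 1.4 1.8 0.5
  endloop
 endfacet
 facet normal 0.931 0.333 -0.149
  outer loop
   vertex 2.6 1.6 0.9
   vertex 2.4 3.5 3.9
   vertex 3.1 0.2 0.9
  endloop
 endfacet
 facet normal 0.332 0.118 -0.936
  outer loop
   vertex 2.6 1.6 0.9
   vertex 3.1 0.2 0.9
   vertex 1.4 1.8 0.5
  endloop
 endfacet
 facet normal 0.709 -0.386 0.590
  outer loop
   vertex 2.7 1.3 2.1
   vertex 3.1 0.2 0.9
   vertex 2.4 3.5 3.9
  endloop
 endfacet
 facet normal -0.112 -0.751 0.651
  outer loop
   vertex 2.7 1.3 2.1
   vertex 1.0 1.9 2.5
   vertex 3.1 0.2 0.9
  endloop
 endfacet
 facet normal -0.043 -0.636 0.770
  outer loop
   vertex 2.7 1.3 2.1
   vertex 2.4 3.5 3.9
   vertex 1.0 1.9 2.5
  endloop
 endfacet
 facet normal 0.204 -0.028 -0.979
  outer loop
   vertex 1.7 0.5 0.6
   vertex 1.4 1.8 0.5
   vertex 3.1 0.2 0.9
  endloop
 endfacet
 facet normal -0.283 -0.819 0.499
  outer loop
   vertex 1.7 0.5 0.6
   vertex 3.1 0.2 0.9
   vertex 1.0 1.9 2.5
  endloop
 endfacet
 facet normal -0.955 -0.234 -0.179
  outer loop
   vertex 1.7 0.5 0.6
   vertex 1.0 1.9 2.5
   vertex 1.4 1.8 0.5
  endloop
 endfacet
 facet normal 0.308 0.928 -0.210
  outer loop
   vertex 1.6 3.2 1.4
   vertex 0.9 3.5 1.7
   vertex 2.4 3.5 3.9
  endloop
 endfacet
 facet normal 0.759 0.572 -0.311
  outer loop
   vertex 1.6 3.2 1.4
   vertex 2.4 3.5 3.9
   vertex 2.6 1.6 0.9
  endloop
 endfacet
 facet normal -0.119 0.549 -0.827
  outer loop
   vertex 1.6 3.2 1.4
   vertex 1.4 1.8 0.5
   vertex 0.9 3.5 1.7
  endloop
 endfacet
 facet normal 0.349 0.471 -0.810
  outer loop
   vertex 1.6 3.2 1.4
   vertex 2.6 1.6 0.9
   vertex 1.4 1.8 0.5
  endloop
 endfacet
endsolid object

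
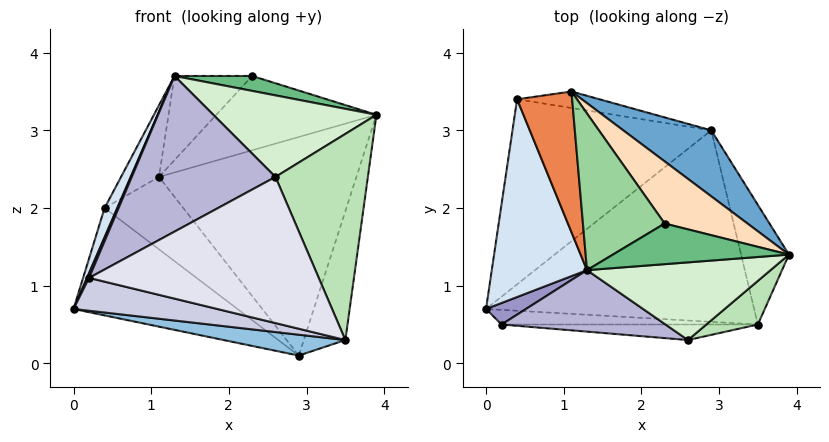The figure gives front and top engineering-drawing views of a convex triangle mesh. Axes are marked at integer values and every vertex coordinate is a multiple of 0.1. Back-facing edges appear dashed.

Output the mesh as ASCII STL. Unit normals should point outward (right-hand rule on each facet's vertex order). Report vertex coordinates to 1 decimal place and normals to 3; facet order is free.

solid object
 facet normal 0.536 0.808 0.244
  outer loop
   vertex 2.9 3.0 0.1
   vertex 1.1 3.5 2.4
   vertex 3.9 1.4 3.2
  endloop
 endfacet
 facet normal -0.119 -0.108 -0.987
  outer loop
   vertex 3.5 0.5 0.3
   vertex 0.0 0.7 0.7
   vertex 2.9 3.0 0.1
  endloop
 endfacet
 facet normal 0.957 0.214 -0.198
  outer loop
   vertex 3.5 0.5 0.3
   vertex 2.9 3.0 0.1
   vertex 3.9 1.4 3.2
  endloop
 endfacet
 facet normal -0.912 -0.060 0.405
  outer loop
   vertex 0.4 3.4 2.0
   vertex 0.0 0.7 0.7
   vertex 1.3 1.2 3.7
  endloop
 endfacet
 facet normal -0.498 0.394 0.773
  outer loop
   vertex 0.4 3.4 2.0
   vertex 1.3 1.2 3.7
   vertex 1.1 3.5 2.4
  endloop
 endfacet
 facet normal -0.500 0.435 -0.749
  outer loop
   vertex 0.4 3.4 2.0
   vertex 2.9 3.0 0.1
   vertex 0.0 0.7 0.7
  endloop
 endfacet
 facet normal -0.013 0.975 -0.222
  outer loop
   vertex 0.4 3.4 2.0
   vertex 1.1 3.5 2.4
   vertex 2.9 3.0 0.1
  endloop
 endfacet
 facet normal 0.365 0.714 0.597
  outer loop
   vertex 2.3 1.8 3.7
   vertex 3.9 1.4 3.2
   vertex 1.1 3.5 2.4
  endloop
 endfacet
 facet normal 0.203 -0.338 0.919
  outer loop
   vertex 2.3 1.8 3.7
   vertex 1.3 1.2 3.7
   vertex 3.9 1.4 3.2
  endloop
 endfacet
 facet normal -0.273 0.455 0.847
  outer loop
   vertex 2.3 1.8 3.7
   vertex 1.1 3.5 2.4
   vertex 1.3 1.2 3.7
  endloop
 endfacet
 facet normal 0.574 -0.801 0.170
  outer loop
   vertex 2.6 0.3 2.4
   vertex 3.5 0.5 0.3
   vertex 3.9 1.4 3.2
  endloop
 endfacet
 facet normal 0.185 -0.712 0.678
  outer loop
   vertex 2.6 0.3 2.4
   vertex 3.9 1.4 3.2
   vertex 1.3 1.2 3.7
  endloop
 endfacet
 facet normal -0.908 -0.091 0.409
  outer loop
   vertex 0.2 0.5 1.1
   vertex 1.3 1.2 3.7
   vertex 0.0 0.7 0.7
  endloop
 endfacet
 facet normal -0.267 -0.896 0.354
  outer loop
   vertex 0.2 0.5 1.1
   vertex 2.6 0.3 2.4
   vertex 1.3 1.2 3.7
  endloop
 endfacet
 facet normal -0.098 -0.909 -0.405
  outer loop
   vertex 0.2 0.5 1.1
   vertex 0.0 0.7 0.7
   vertex 3.5 0.5 0.3
  endloop
 endfacet
 facet normal -0.026 -0.994 -0.106
  outer loop
   vertex 0.2 0.5 1.1
   vertex 3.5 0.5 0.3
   vertex 2.6 0.3 2.4
  endloop
 endfacet
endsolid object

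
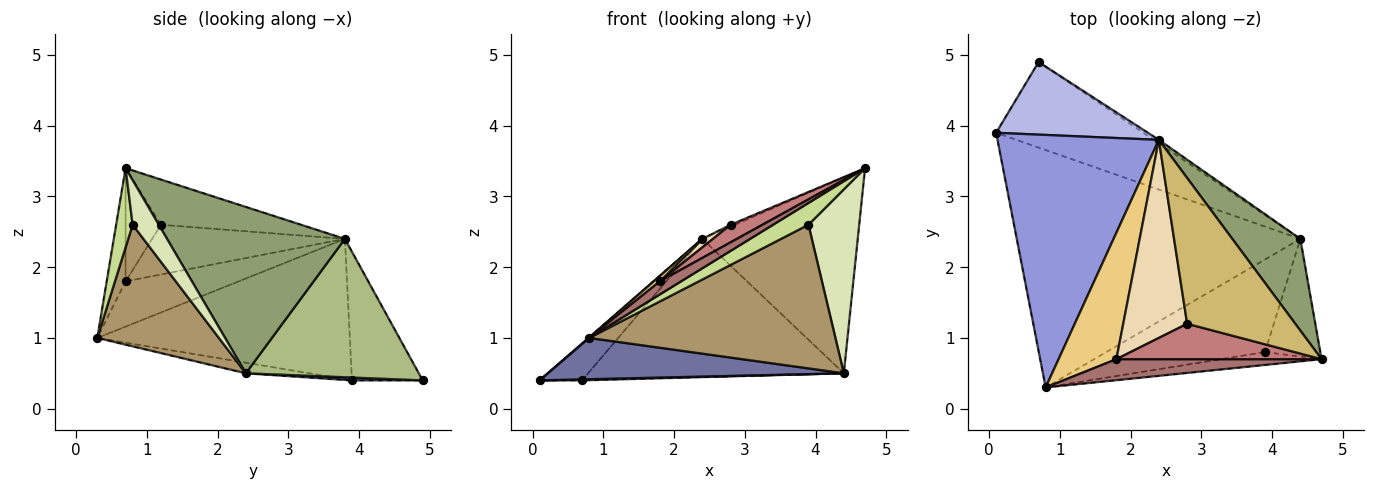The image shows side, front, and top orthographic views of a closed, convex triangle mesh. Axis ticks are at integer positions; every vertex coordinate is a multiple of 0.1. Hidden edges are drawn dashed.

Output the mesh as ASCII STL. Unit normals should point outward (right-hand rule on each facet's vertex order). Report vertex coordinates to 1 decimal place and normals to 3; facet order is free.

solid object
 facet normal -0.037 -0.171 -0.985
  outer loop
   vertex 4.4 2.4 0.5
   vertex 0.8 0.3 1.0
   vertex 0.1 3.9 0.4
  endloop
 endfacet
 facet normal 0.019 -0.012 -1.000
  outer loop
   vertex 4.4 2.4 0.5
   vertex 0.1 3.9 0.4
   vertex 0.7 4.9 0.4
  endloop
 endfacet
 facet normal -0.656 -0.002 0.755
  outer loop
   vertex 2.4 3.8 2.4
   vertex 0.1 3.9 0.4
   vertex 0.8 0.3 1.0
  endloop
 endfacet
 facet normal -0.603 0.362 0.711
  outer loop
   vertex 2.4 3.8 2.4
   vertex 0.7 4.9 0.4
   vertex 0.1 3.9 0.4
  endloop
 endfacet
 facet normal 0.720 0.629 0.294
  outer loop
   vertex 2.4 3.8 2.4
   vertex 4.7 0.7 3.4
   vertex 4.4 2.4 0.5
  endloop
 endfacet
 facet normal 0.560 0.828 -0.021
  outer loop
   vertex 2.4 3.8 2.4
   vertex 4.4 2.4 0.5
   vertex 0.7 4.9 0.4
  endloop
 endfacet
 facet normal 0.373 -0.799 -0.473
  outer loop
   vertex 3.9 0.8 2.6
   vertex 4.7 0.7 3.4
   vertex 0.8 0.3 1.0
  endloop
 endfacet
 facet normal 0.398 -0.773 -0.494
  outer loop
   vertex 3.9 0.8 2.6
   vertex 4.4 2.4 0.5
   vertex 4.7 0.7 3.4
  endloop
 endfacet
 facet normal 0.383 -0.776 -0.500
  outer loop
   vertex 3.9 0.8 2.6
   vertex 0.8 0.3 1.0
   vertex 4.4 2.4 0.5
  endloop
 endfacet
 facet normal -0.385 0.012 0.923
  outer loop
   vertex 2.8 1.2 2.6
   vertex 4.7 0.7 3.4
   vertex 2.4 3.8 2.4
  endloop
 endfacet
 facet normal -0.616 -0.033 0.787
  outer loop
   vertex 1.8 0.7 1.8
   vertex 2.4 3.8 2.4
   vertex 0.8 0.3 1.0
  endloop
 endfacet
 facet normal -0.614 -0.034 0.789
  outer loop
   vertex 1.8 0.7 1.8
   vertex 2.8 1.2 2.6
   vertex 2.4 3.8 2.4
  endloop
 endfacet
 facet normal -0.424 -0.478 0.769
  outer loop
   vertex 1.8 0.7 1.8
   vertex 0.8 0.3 1.0
   vertex 4.7 0.7 3.4
  endloop
 endfacet
 facet normal -0.443 -0.399 0.803
  outer loop
   vertex 1.8 0.7 1.8
   vertex 4.7 0.7 3.4
   vertex 2.8 1.2 2.6
  endloop
 endfacet
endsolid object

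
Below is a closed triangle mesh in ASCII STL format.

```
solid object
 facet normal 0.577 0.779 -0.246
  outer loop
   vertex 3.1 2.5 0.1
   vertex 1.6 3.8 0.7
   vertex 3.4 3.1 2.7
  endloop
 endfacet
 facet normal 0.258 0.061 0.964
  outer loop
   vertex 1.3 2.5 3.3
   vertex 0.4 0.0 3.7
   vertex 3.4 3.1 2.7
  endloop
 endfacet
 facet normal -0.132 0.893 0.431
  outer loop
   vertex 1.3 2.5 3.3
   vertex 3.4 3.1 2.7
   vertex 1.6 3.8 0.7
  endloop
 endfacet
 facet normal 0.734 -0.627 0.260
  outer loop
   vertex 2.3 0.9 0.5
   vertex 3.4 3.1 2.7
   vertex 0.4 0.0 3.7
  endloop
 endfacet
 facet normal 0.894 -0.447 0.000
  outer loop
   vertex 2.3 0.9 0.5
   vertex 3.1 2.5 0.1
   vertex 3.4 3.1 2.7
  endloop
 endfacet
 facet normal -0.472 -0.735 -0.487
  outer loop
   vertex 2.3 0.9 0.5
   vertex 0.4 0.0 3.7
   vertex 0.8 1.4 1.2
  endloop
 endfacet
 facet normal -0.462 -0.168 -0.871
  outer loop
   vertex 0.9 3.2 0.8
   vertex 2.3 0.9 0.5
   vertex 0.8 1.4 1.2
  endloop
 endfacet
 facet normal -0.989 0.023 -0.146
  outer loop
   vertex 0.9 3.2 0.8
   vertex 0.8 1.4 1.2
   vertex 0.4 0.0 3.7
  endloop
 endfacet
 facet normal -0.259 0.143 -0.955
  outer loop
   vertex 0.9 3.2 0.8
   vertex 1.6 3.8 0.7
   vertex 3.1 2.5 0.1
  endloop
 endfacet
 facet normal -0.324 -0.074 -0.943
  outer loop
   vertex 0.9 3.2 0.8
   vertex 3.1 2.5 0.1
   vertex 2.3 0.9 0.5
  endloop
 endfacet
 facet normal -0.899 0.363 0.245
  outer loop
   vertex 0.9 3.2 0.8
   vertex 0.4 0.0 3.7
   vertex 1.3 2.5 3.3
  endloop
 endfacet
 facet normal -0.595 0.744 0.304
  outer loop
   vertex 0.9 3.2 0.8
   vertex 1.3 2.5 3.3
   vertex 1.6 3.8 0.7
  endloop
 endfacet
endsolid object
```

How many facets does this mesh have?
12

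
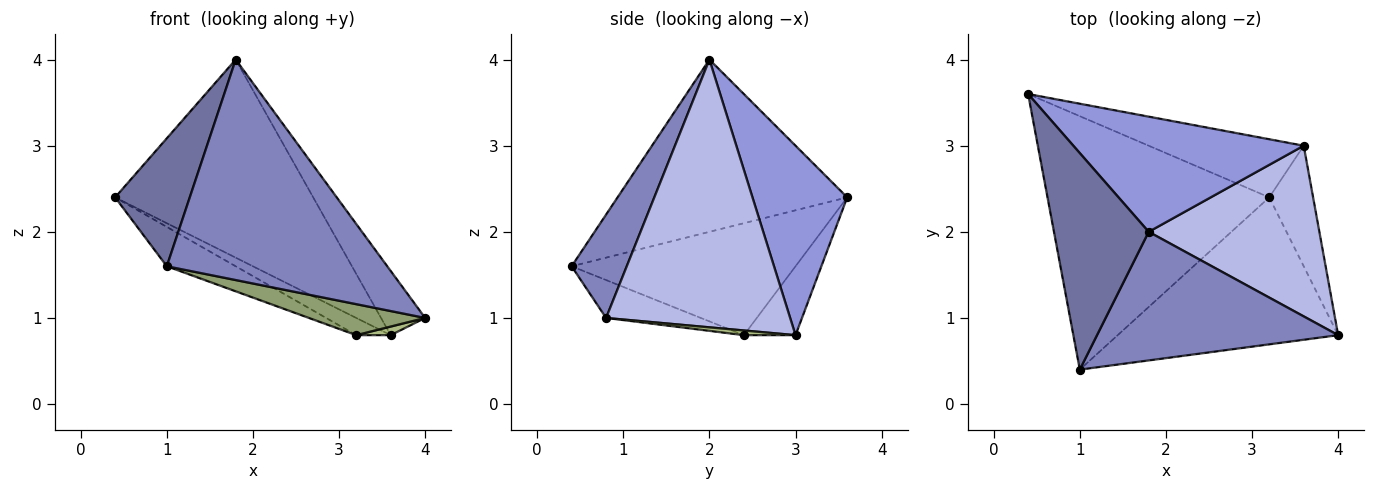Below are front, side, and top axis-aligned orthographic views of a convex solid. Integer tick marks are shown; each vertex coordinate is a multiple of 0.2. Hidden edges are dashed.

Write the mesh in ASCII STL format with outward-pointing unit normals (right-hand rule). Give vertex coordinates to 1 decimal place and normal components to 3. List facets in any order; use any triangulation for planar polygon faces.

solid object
 facet normal -0.843 -0.274 0.463
  outer loop
   vertex 1.8 2.0 4.0
   vertex 0.4 3.6 2.4
   vertex 1.0 0.4 1.6
  endloop
 endfacet
 facet normal 0.211 -0.844 0.493
  outer loop
   vertex 1.8 2.0 4.0
   vertex 1.0 0.4 1.6
   vertex 4.0 0.8 1.0
  endloop
 endfacet
 facet normal 0.382 0.799 0.465
  outer loop
   vertex 3.6 3.0 0.8
   vertex 0.4 3.6 2.4
   vertex 1.8 2.0 4.0
  endloop
 endfacet
 facet normal 0.827 0.198 0.527
  outer loop
   vertex 3.6 3.0 0.8
   vertex 1.8 2.0 4.0
   vertex 4.0 0.8 1.0
  endloop
 endfacet
 facet normal -0.166 -0.204 -0.965
  outer loop
   vertex 3.2 2.4 0.8
   vertex 4.0 0.8 1.0
   vertex 1.0 0.4 1.6
  endloop
 endfacet
 facet normal 0.106 -0.071 -0.992
  outer loop
   vertex 3.2 2.4 0.8
   vertex 3.6 3.0 0.8
   vertex 4.0 0.8 1.0
  endloop
 endfacet
 facet normal -0.446 0.137 -0.884
  outer loop
   vertex 3.2 2.4 0.8
   vertex 1.0 0.4 1.6
   vertex 0.4 3.6 2.4
  endloop
 endfacet
 facet normal -0.392 0.261 -0.882
  outer loop
   vertex 3.2 2.4 0.8
   vertex 0.4 3.6 2.4
   vertex 3.6 3.0 0.8
  endloop
 endfacet
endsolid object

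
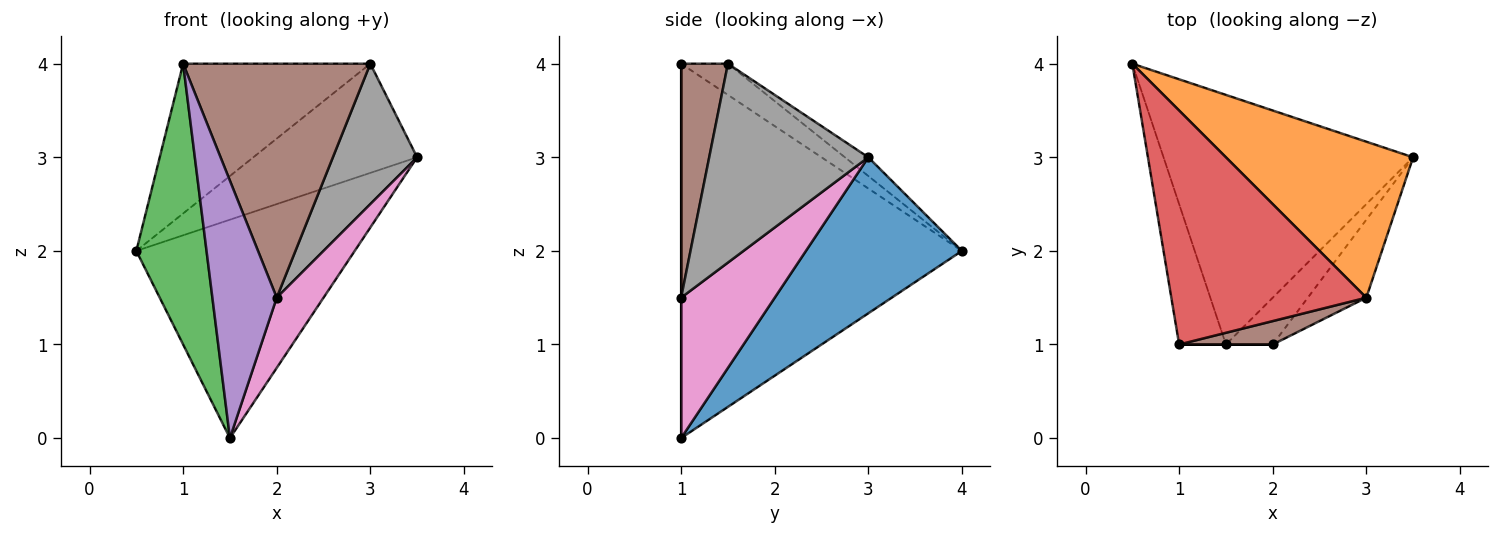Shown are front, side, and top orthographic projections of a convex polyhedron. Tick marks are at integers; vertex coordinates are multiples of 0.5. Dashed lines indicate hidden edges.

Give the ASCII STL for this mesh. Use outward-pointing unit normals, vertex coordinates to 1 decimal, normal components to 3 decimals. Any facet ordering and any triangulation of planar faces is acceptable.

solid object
 facet normal 0.426 0.596 -0.681
  outer loop
   vertex 1.5 1.0 0.0
   vertex 0.5 4.0 2.0
   vertex 3.5 3.0 3.0
  endloop
 endfacet
 facet normal -0.082 0.572 0.816
  outer loop
   vertex 3.0 1.5 4.0
   vertex 3.5 3.0 3.0
   vertex 0.5 4.0 2.0
  endloop
 endfacet
 facet normal -0.963 -0.241 -0.120
  outer loop
   vertex 1.0 1.0 4.0
   vertex 0.5 4.0 2.0
   vertex 1.5 1.0 0.0
  endloop
 endfacet
 facet normal -0.134 0.534 0.835
  outer loop
   vertex 1.0 1.0 4.0
   vertex 3.0 1.5 4.0
   vertex 0.5 4.0 2.0
  endloop
 endfacet
 facet normal 0.000 -1.000 0.000
  outer loop
   vertex 2.0 1.0 1.5
   vertex 1.0 1.0 4.0
   vertex 1.5 1.0 0.0
  endloop
 endfacet
 facet normal 0.241 -0.966 0.097
  outer loop
   vertex 2.0 1.0 1.5
   vertex 3.0 1.5 4.0
   vertex 1.0 1.0 4.0
  endloop
 endfacet
 facet normal 0.857 -0.429 -0.286
  outer loop
   vertex 2.0 1.0 1.5
   vertex 1.5 1.0 0.0
   vertex 3.5 3.0 3.0
  endloop
 endfacet
 facet normal 0.855 -0.453 -0.252
  outer loop
   vertex 2.0 1.0 1.5
   vertex 3.5 3.0 3.0
   vertex 3.0 1.5 4.0
  endloop
 endfacet
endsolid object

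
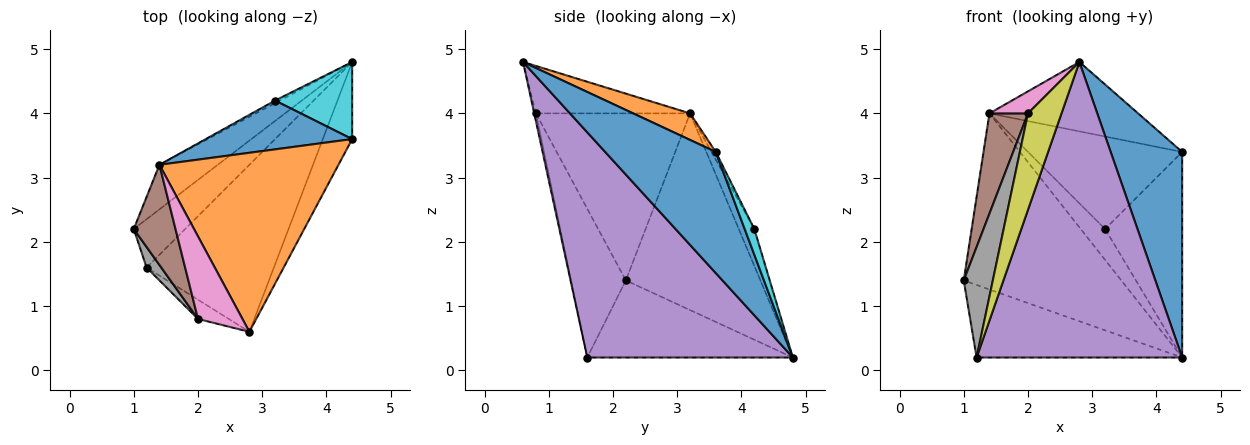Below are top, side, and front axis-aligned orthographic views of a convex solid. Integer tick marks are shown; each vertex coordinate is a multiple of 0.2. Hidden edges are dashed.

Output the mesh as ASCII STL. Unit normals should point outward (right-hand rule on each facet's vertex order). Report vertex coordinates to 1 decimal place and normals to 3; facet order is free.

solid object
 facet normal 0.823 -0.532 -0.199
  outer loop
   vertex 4.4 4.8 0.2
   vertex 4.4 3.6 3.4
   vertex 2.8 0.6 4.8
  endloop
 endfacet
 facet normal 0.137 0.358 0.924
  outer loop
   vertex 1.4 3.2 4.0
   vertex 2.8 0.6 4.8
   vertex 4.4 3.6 3.4
  endloop
 endfacet
 facet normal -0.638 0.747 -0.189
  outer loop
   vertex 1.4 3.2 4.0
   vertex 4.4 4.8 0.2
   vertex 1.0 2.2 1.4
  endloop
 endfacet
 facet normal -0.640 0.640 -0.426
  outer loop
   vertex 1.2 1.6 0.2
   vertex 1.0 2.2 1.4
   vertex 4.4 4.8 0.2
  endloop
 endfacet
 facet normal 0.657 -0.657 -0.371
  outer loop
   vertex 1.2 1.6 0.2
   vertex 4.4 4.8 0.2
   vertex 2.8 0.6 4.8
  endloop
 endfacet
 facet normal -0.943 -0.236 0.236
  outer loop
   vertex 2.0 0.8 4.0
   vertex 1.4 3.2 4.0
   vertex 1.0 2.2 1.4
  endloop
 endfacet
 facet normal -0.718 -0.179 0.673
  outer loop
   vertex 2.0 0.8 4.0
   vertex 2.8 0.6 4.8
   vertex 1.4 3.2 4.0
  endloop
 endfacet
 facet normal -0.880 -0.467 0.087
  outer loop
   vertex 2.0 0.8 4.0
   vertex 1.0 2.2 1.4
   vertex 1.2 1.6 0.2
  endloop
 endfacet
 facet normal -0.049 -0.979 -0.196
  outer loop
   vertex 2.0 0.8 4.0
   vertex 1.2 1.6 0.2
   vertex 2.8 0.6 4.8
  endloop
 endfacet
 facet normal 0.116 0.930 0.349
  outer loop
   vertex 3.2 4.2 2.2
   vertex 4.4 3.6 3.4
   vertex 4.4 4.8 0.2
  endloop
 endfacet
 facet normal -0.025 0.884 0.467
  outer loop
   vertex 3.2 4.2 2.2
   vertex 1.4 3.2 4.0
   vertex 4.4 3.6 3.4
  endloop
 endfacet
 facet normal -0.537 0.841 -0.070
  outer loop
   vertex 3.2 4.2 2.2
   vertex 4.4 4.8 0.2
   vertex 1.4 3.2 4.0
  endloop
 endfacet
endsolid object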